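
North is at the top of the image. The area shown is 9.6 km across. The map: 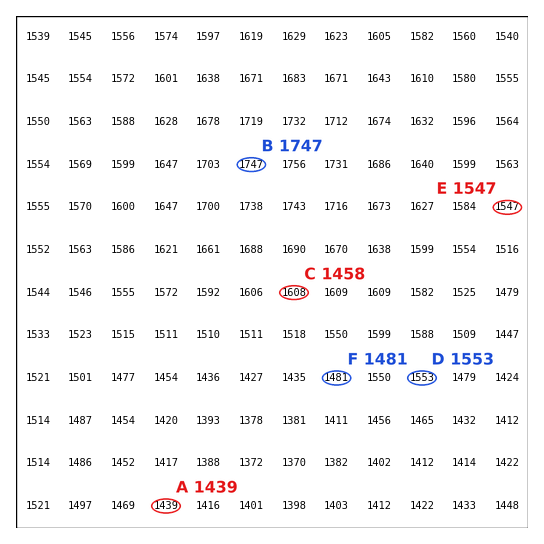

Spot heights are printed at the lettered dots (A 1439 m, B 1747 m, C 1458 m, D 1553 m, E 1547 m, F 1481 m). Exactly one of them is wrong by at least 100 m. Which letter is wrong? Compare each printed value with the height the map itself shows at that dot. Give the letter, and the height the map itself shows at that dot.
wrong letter C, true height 1608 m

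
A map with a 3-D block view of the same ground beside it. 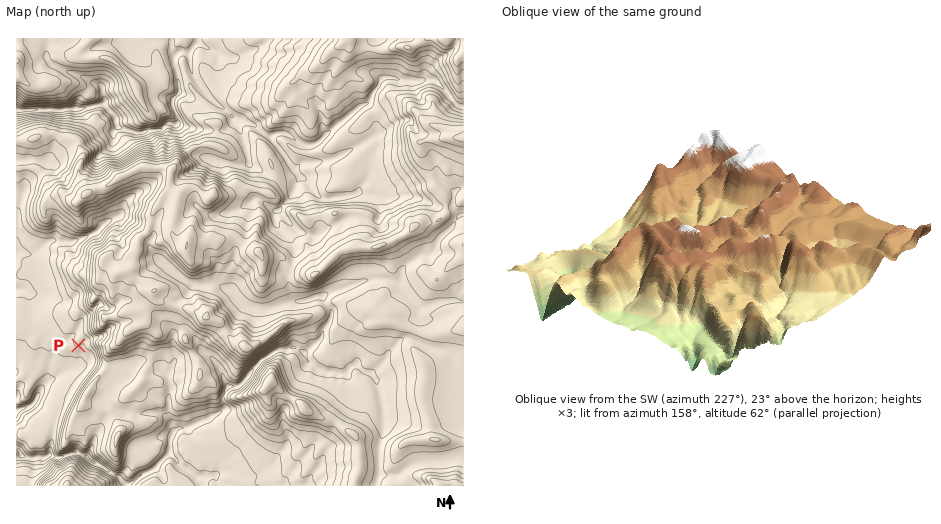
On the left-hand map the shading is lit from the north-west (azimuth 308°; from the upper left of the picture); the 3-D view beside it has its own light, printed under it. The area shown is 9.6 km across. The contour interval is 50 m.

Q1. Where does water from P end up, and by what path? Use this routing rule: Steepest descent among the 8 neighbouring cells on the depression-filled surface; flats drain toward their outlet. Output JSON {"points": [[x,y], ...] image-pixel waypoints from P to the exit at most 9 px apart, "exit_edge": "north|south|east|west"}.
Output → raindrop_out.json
{"points": [[78, 345], [81, 355], [76, 364], [67, 371], [57, 376], [48, 383], [39, 392], [34, 401], [26, 407], [17, 410]], "exit_edge": "west"}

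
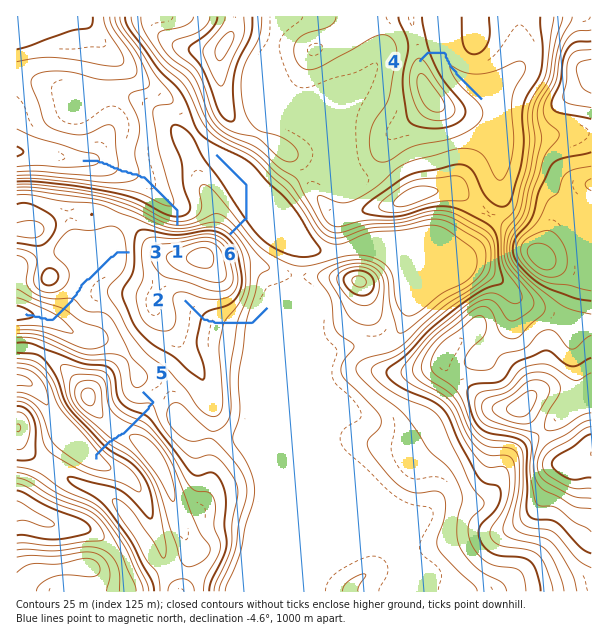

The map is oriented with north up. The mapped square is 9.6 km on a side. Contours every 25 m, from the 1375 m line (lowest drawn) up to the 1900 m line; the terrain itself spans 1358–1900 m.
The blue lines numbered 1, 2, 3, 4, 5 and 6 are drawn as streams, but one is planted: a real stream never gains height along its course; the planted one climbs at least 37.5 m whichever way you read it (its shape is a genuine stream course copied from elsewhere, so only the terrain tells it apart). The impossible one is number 5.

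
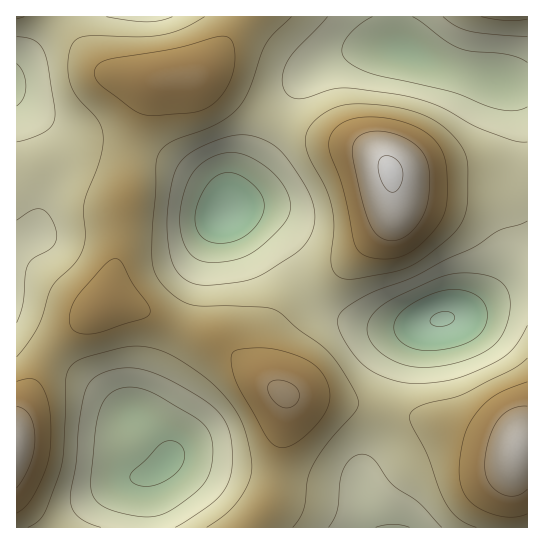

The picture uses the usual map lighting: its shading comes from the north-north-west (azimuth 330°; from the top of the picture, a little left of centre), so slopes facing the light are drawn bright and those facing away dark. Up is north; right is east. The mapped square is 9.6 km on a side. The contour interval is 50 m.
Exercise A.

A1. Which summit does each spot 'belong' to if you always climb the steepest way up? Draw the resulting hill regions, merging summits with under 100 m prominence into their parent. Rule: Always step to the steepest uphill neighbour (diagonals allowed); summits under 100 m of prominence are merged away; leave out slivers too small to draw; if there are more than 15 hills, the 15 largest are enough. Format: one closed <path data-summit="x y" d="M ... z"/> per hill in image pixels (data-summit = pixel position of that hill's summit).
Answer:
<path data-summit="17 443" d="M394 16l-332 0-43 47-3 4 1 461 359-1-13-38 0-19 17-41 8-39 9-28 12-23 16-14-26 3-25-1-19-4-24-10-20-18-28-46-20-21-18-12-17-3 11-26 20-30 20-43 21-32 22-18 23-11 17-4 40 2-6-13z"/><path data-summit="390 171" d="M398 49l-36 0-17 4-23 11-13 9-14 16-11 16-25 52-20 30-11 26 17 3 20 13 14 14 32 52 14 14 30 14 32 5 26-1 28-8 13-2 55-21 19-2 0-208-18-2-20-7-40-8-37-16z"/><path data-summit="518 446" d="M527 295l-18 1-46 19-34 8-14 9-8 11-12 26-15 60-17 41 0 19 14 39 151-1z"/><path data-summit="511 17" d="M527 16l-132 0 1 22 3 8 4 5 35 14 72 19 17 1z"/>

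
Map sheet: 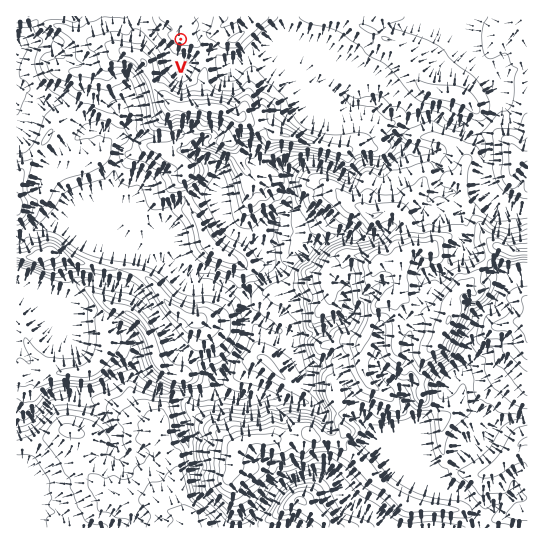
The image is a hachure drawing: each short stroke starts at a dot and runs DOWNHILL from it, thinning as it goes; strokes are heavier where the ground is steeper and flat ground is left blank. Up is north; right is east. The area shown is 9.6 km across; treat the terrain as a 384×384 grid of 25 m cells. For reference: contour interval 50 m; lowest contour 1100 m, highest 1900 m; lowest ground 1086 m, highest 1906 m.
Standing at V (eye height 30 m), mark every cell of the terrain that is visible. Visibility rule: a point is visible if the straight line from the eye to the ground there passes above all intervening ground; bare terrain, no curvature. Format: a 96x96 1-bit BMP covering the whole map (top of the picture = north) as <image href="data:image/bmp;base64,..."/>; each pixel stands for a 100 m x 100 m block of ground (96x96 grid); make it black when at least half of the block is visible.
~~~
<image width="96" height="96" href="data:image/bmp;base64,Qk2+BAAAAAAAAD4AAAAoAAAAYAAAAGAAAAABAAEAAAAAAIAEAAATCwAAEwsAAAIAAAAAAAAA////AAAAAAAAAAAAAAAAAAAAAAAAAAAAAAAAAAAAAAAAAAAAAAAAAAAAAAAAAAAAAAAAAAAAAAAAAAAAAAAAAAAAAAAAAAAAAAAAAAAAAAAAAAAAAAAAAAAAAAAAAAAAAAAAAAAAAAAAAAAAAAAAAAAAAAAAAAAAAAAAAAAAAAAAAAAAAAAAAAAAAAAAAAAAAAAAAAAAAAAAAAAAAAAAAAAAAAAAAAAAAAAAAAAAAAAAAAAAAAAAAAAAAAAAAAAAAAAAAAAAAAAAAAAAAAAAAAAAAAAAAAAAAAAAAAAAAAAAAAAAAAAAAAAAAAAAAAAAAAAAAAAAAAAAAAAAAAAAAAAAAAAAAAAAAAAAAAAAAAAAAAAAAAAAAAAAAAAAAAAAAAAAAAAAAAAAAAAAAAAAAAAAAAAAAAAAAAAAAAAAAAAAAAAAAAAAAAAAAAAAAAAAAAAAAAAAAAAAAAAAAAAAAAAAAAAAAAAAAAAAAAAAAAAAAAAAAAAAAAAAAAAAAAAAAAAAAAAAAAAAAAAAAAAAAAAAAAAAAAAAAAAAAAAAAAAAAAAAAAAAAAAAAAAAAAAAAAAAAAAAAAAAAAAAAAAAAAAAAAAAAAAAAAAAAAAAAAAAAAAAAAAAAAAAAAAAAAAAAAAAAAAAAAAAAAAAAAAAAAAAAAAAAAAAAAAAAAAAAAAAAAAAAAAAAAAAAAAAAAAAAAAAAAAAAAAAAAAAAAAAAAAAAAAAAAAAAAAAAAAAAAAAAAAAAAAAAAAAAAAAAAAAAAAAAAAAAAAAAAAAAAAAAAAAAgAAAAAAAAAAAAAAAQAAAAAAAAAAAAAAAYAAAAAAAAAAAAAAAYAAAAAAAAAAAAAAA/8AAAAAAAAAAAACB/8AAAAAAAAAAAADB/8AAAAAAAAAAAAA5x8AAAAAAAAAAAAA/x8AAAAAAAAAAAAAfw8AAAAAAAAAAAAADgAAAAAAAAAAAAAAHAAAAAAAAAAAAAAAGAAAAAAAAAAAAAAAWAAAAAAAAAAAAABgMAAAAAAAAAAAAABwAAgAAAAAAAAAAAB54BgAAAAAAAAAAAB54DgAAAAAAAAAAAB58DgAAAAAAAAAAAB98HgAAAAAAAAAAAA98HwAAAAAAAAAAAAP+HwAAAAAAAAAAAAB/PwAAAAAAAAABgAA/PgAAAAAAAAAB4A/8/gAAAAAAAAAD+B/9/kAAAAAAAAAD/B+H/8AAAAAAAAAH/geRP8AAAAAAAAAP/gEYAEAAAAAAGAAf+DA/AAAAAAAAeAB/+DA/AAAAAAH/+CD+GP8eAAAAAAf//AH8Qf+AAAAAAAf//AP8wf/wAAAAAA///Af////4AAAAAB/8fC////wAAAAAAB/4fj////gAAIAAAB/8fj////AAAIAAAD/8fn////AAAAAAAD/8/3gAACAAAAAAAH//8AAAAAAAAAAAAf/5gAAAAAAAAAAAB/35gAAAAAAAAAAAD/n34AAAAAAAAAAED/P38AAAAAAAAAAefOP/mAAAAAAAAAAwf///wgAAAAAAAAAAP+fv4AAAAAAAAA="/>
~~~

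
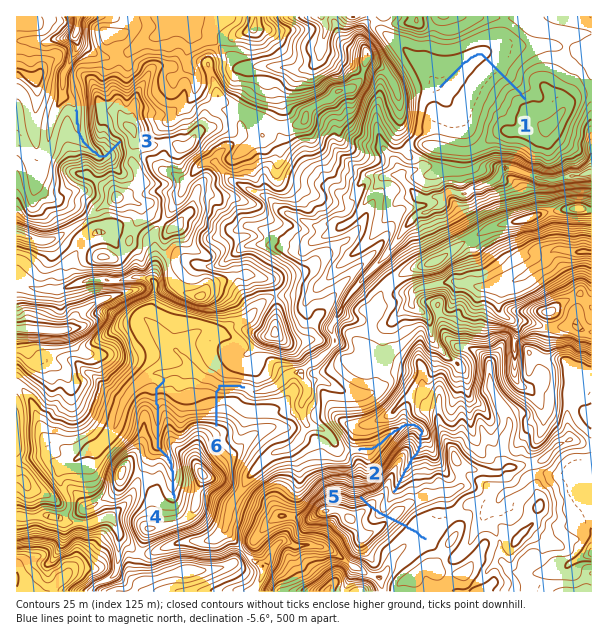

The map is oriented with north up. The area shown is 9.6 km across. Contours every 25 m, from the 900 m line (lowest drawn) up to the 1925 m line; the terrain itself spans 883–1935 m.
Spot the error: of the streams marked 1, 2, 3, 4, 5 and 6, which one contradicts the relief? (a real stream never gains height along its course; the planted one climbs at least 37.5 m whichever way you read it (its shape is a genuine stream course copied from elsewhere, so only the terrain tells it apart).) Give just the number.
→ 5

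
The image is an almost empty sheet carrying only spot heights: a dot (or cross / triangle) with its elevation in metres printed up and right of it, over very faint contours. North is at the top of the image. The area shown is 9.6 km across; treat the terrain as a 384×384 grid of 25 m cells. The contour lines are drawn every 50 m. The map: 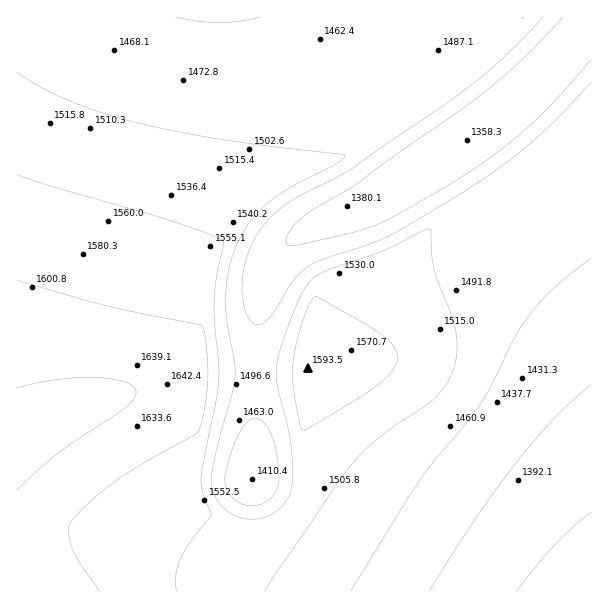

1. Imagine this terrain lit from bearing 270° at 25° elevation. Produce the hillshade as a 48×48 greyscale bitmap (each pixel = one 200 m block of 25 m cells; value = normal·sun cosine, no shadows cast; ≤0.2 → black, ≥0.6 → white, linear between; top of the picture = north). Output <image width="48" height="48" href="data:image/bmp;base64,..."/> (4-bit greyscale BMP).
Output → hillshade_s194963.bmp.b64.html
<image width="48" height="48" href="data:image/bmp;base64,Qk32BAAAAAAAAHYAAAAoAAAAMAAAADAAAAABAAQAAAAAAIAEAAATCwAAEwsAABAAAAAAAAAAAAAAABEREQAiIiIAMzMzAERERABVVVUAZmZmAHd3dwCIiIgAmZmZAKqqqgC7u7sAzMzMAN3d3QDu7u4A////AHd3d3d3d3d3d3d3d3d3d3d3d3d3d3eIiHd3d3d3d3d3d3d3d3d3d3d3d3d3d3eIiHd3d3d3d3d3d3d3d3d3d3d3d3d3d3eIiHd3d3d3d3d3d3d3d3d3d3d3d3d3d3eIiHd3iIiIiIiHd3d3d3d3d3d3d3d3d3d4iHd3iIiIiIiId3eId3d3d3d3d3d3d3d4iHd3eIiIiIiHVFirl3d3d3d3d3d3d3d4iHd3d4iIiIh0ElityXd3d3d3d3d3d3d4iHd3d3iIiIhiAlit64d3d3d3d3d3d3d4iHd3d3d4iIhRAli9/Id3d3d3d3d3d3d4iHd3d3d3eIdhAlit/Id3d3d3d3d3d3d4iHd3d3d3d3dhAlit/Yd3d3d3d3d3d3d4iIh3d3d3d3diAles/Zd3d3d3d3d3d3d4iIiIh3d3d3diAkes7Zd3d3d3d3d3d3d4iIiIiIiIh3diAkes7Zd3d3d3d3d3d3d4iJiIiIiIiIhiAkes7Zd3d3d3dmZ3d3d4iJmYiIiIiIhyAkes7Zd3d3d3dmZnd3d4iJmZiIiIiIhzAkes7Zd3d3d3ZmZmd3d4iJmZiIiIiIhzAkes7qd3d3d3ZmZmd3d4iIiIiIiIiIhzAkes7qd3d3d3ZmZmd3d4iIiIiIiIiIiEAkes7qh3d3d3dmZnd3d4iIiIiIiIiIiEAUec7riId3d3dmZnd3eIiIiIiIiIiIiEAUec7riIiIh3d2d3d3eIiIiIiIiIiIiFETab78iIiIiHd3d3d3iIiIiIiIiIiIiGEDaL39mIiIiHd3d3d4iIiIiIiIiIiIiGIDWKzuqIiIiId3d3eIiIiIiIiIiIiIiHMCR5vNyoiIiIh3eIiIiIiIiIiIiIiIiIURRoq7u7qYiIiIiIiIiIiIiIiIiIiIiIYhNXiaqqq7mIiIiIiIiIiIiIiIiIiIiIhRJGeJmZqry5iIiIiIiIiIiIiIiIiIiIh0I0Z3iJmqvMqIiIiIiIiIiIiIiIiIiIiHQjVnd4iaq8y5iIiIiIiIiIiIiIiIiIiIdTRWZ3eJmrvMqYiIiIiIiIiIiIiIiIiIiGVFVWZ3iaq8y5iIiIiIiIiIiIiIiIiIiIh1VFVWeJmrzMqYiIiIiIiIiIiIiIiIiIiIdkNFZ4iau825iIiIiIiIiIiIiIiIiIiIiHU0VmeJqrzcqIiIiIiIiIiIiIiIiIiIiIhkRFZ4mavN2oiIiIiIiIiIiIiIiIiIiIiHVEVmeJq83bmIiIiIiIiIiIiIiIiIiIiIhkNFZ4mrzduYiIiIiIiIiIiIiIiIiImZmHU0VniavN3YiIiIiIiIiIiIiIiImZmZmZhkNFZ5q83oiIiIiIiIiIiIiIiJmZmZmZmHQ0VnmrzYiIiIiIiIiIiIiIiZmZmZmZmZdDNWeavIiIiIiIiIiIiIiImZmZmZmZmZmFM1Z5q4iIiIiIiIiIiIiImZmZmZmZmZmYUjVnmoiIiIiIiIiIiIiJmZmZmZmZmZmZhSNWiIiIiIiIiIiIiIiJmZmZmZmZmZmZmEI1Zw=="/>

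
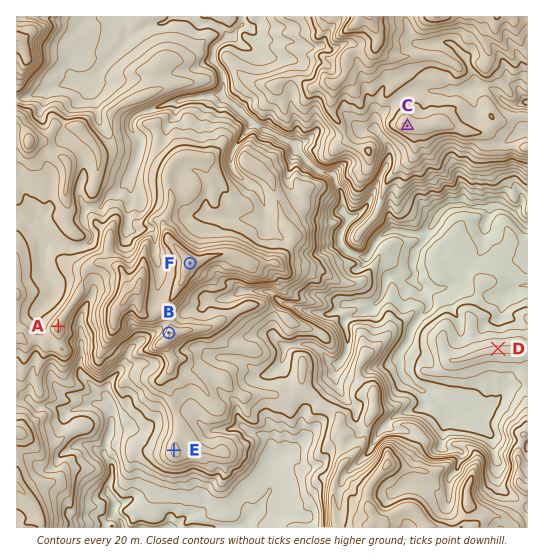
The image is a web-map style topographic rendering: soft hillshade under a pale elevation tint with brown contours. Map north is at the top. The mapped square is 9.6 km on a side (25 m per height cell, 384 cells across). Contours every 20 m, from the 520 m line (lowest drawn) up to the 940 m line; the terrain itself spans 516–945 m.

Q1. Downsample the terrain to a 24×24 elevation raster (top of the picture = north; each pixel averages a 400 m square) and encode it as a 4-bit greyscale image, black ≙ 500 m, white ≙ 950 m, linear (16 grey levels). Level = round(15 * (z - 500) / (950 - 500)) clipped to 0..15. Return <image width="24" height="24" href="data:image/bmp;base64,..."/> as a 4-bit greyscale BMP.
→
<image width="24" height="24" href="data:image/bmp;base64,Qk2WAQAAAAAAAHYAAAAoAAAAGAAAABgAAAABAAQAAAAAACABAAATCwAAEwsAABAAAAAAAAAAAAAAABEREQAiIiIAMzMzAERERABVVVUAZmZmAHd3dwCIiIgAmZmZAKqqqgC7u7sAzMzMAN3d3QDu7u4A////AKlkM0NEREV6u7qamKl0NERFREWKuqmZeKh2RWZnZEV5qpmJaJh1RnmZdUV4eoZnV6h2VnmIdlV4dmVERphmVnmJd3d3dkMzNZh2aJmZh3dmdTMzNKmIiJqZh2dVYzRVRLupubuZiGZkZDRVVbu63My7mIdTRDRERKq73tyqqXZDIyIzM6qrzt3LqpdkQhIjMqqrzM7t3LhjMhIiIqmqus27uqlTQhIiIqqpqbuqmZhTUzEhEaq6mKu6qZhkVUMSEqq6mKu6mYdWh3ZERMu7qJu6mXWIl5h4iMu6mJmZdmaJibqqmaqZmIeHZ4iamqqqmJiHiZh2eZq7qqmZmMh3eJmHiIm8y6qqqtmHd4iGd4ms3Luru9qHd3d3Z4m97bzM3A=="/>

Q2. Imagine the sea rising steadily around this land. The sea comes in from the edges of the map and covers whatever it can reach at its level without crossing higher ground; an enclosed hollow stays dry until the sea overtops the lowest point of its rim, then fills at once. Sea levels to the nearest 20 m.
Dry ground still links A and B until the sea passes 840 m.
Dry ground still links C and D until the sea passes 620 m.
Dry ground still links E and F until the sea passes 760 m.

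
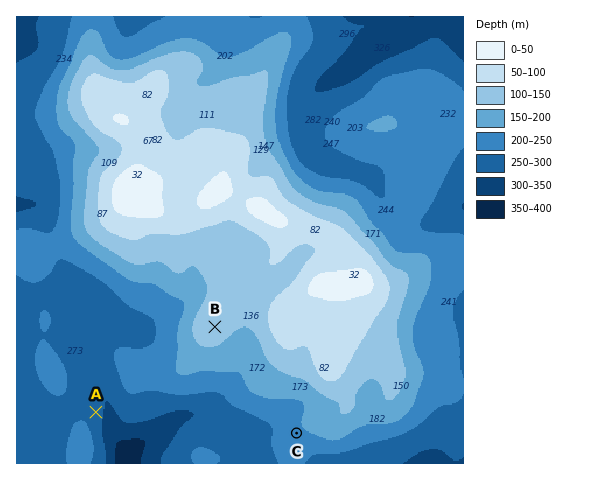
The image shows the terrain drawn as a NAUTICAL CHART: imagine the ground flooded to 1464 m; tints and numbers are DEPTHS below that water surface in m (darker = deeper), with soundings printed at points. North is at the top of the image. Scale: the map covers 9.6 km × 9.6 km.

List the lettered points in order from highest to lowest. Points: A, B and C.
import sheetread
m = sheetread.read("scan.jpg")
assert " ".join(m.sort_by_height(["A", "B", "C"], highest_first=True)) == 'B C A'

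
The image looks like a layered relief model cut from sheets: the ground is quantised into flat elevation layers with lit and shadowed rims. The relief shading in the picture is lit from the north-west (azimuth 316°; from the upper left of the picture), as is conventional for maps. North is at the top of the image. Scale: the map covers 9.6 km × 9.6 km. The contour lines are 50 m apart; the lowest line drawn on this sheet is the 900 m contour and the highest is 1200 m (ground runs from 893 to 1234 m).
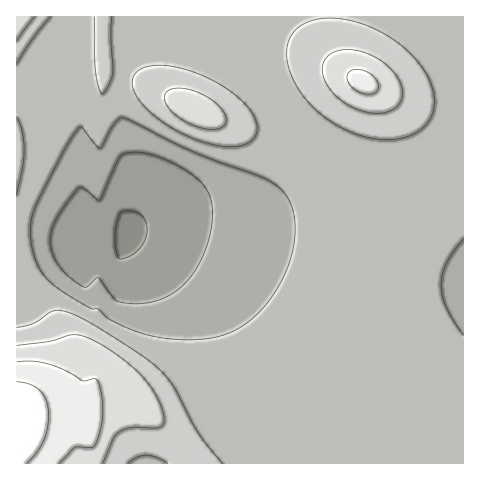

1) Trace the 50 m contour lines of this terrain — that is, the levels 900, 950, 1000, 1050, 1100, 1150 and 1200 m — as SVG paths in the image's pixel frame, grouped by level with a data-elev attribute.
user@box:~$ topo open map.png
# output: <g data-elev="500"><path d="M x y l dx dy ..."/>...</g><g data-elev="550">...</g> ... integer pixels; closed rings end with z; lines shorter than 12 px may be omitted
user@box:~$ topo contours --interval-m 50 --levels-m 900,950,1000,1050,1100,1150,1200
<g data-elev="900"><path d="M119 259l-3-7-1-11 3-24 5-6 13 1 5 3 5 7 1 8-1 8-5 8-7 7-9 5z"/></g><g data-elev="950"><path d="M131 304l-15-4-18-22-13 9-13-8-10-9-7-10-4-10-1-11 2-9 4-11 21-30 5-2 17 13 21-44 6-3 11-1 13 2 16 6 17 8 13 10 8 8 5 8 3 10 1 12-3 18-5 18-9 17-10 14-12 10-13 6-15 4z"/></g><g data-elev="1000"><path d="M185 340l-35-5-17-5-16-7-10-5-9-9-8-1-32-20-12-10-8-12-5-13-2-15-1-13 3-11 6-15 23-45 18-27 2 0 15 19 4 2 14-25 5-5 4 0 69 33 75 29 13 9 8 12 4 9 2 12-2 27-9 27-14 24-18 19-20 13-21 6z"/><path d="M463 335l-16-27-4-11-2-12 2-12 4-10 16-24"/></g><g data-elev="1050"><path d="M128 463l9-6 9-2 11 2 11 6"/><path d="M223 463l-25-31-21-40-8-13-14-14-21-15-46-29-25-10-10 0-19 12-17 4"/><path d="M17 194l6-27 1-17-2-18-5-16"/><path d="M221 146l14 1 10-3 7-4 4-7 1-8-3-9-7-10-9-9-28-18-31-11-14-2-13 0-9 2-7 5-4 8 2 10 7 12 12 12 15 11 18 9 18 7z"/><path d="M377 139l16 0 16-3 12-6 8-10 5-11 0-13-4-14-8-14-11-14-14-12-16-10-18-8-17-4-18-2-15 2-12 6-11 12-3 15 3 18 10 20 15 18 19 14 21 11z"/><path d="M17 64l15-24 18-23"/><path d="M94 17l1 52 3 16 4 9 2-2 4-7 5-11-2-36 1-21"/></g><g data-elev="1100"><path d="M103 463l10-25 7-7 12-4 25 1 6-3 1-6-2-10-5-12-7-12-13-14-17-14-21-14-16-7-12-1-22 6-32 5"/><path d="M204 129l13 0 5-2 3-3 1-5-1-4-8-11-14-9-15-6-14-1-8 4-2 5 1 5 8 10 15 11z"/><path d="M367 112l18 0 7-2 6-5 3-6 1-7-1-7-4-8-13-14-17-10-20-3-8 1-7 2-6 6-4 8 1 9 4 9 8 10 9 8 11 5z"/><path d="M17 41l17-24"/></g><g data-elev="1150"><path d="M59 463l16-16 17 0 4-3 5-16 2-15-1-15-3-15-4-4-13 2-18-11-18-7-14-2-15 1"/><path d="M363 94l7 0 6-2 2-4-1-7-5-6-7-4-7-2-7 1-4 5 1 7 6 7z"/></g><g data-elev="1200"><path d="M27 463l11-12 7-13 3-14 0-15-3-11-6-8-10-6-12-2"/></g>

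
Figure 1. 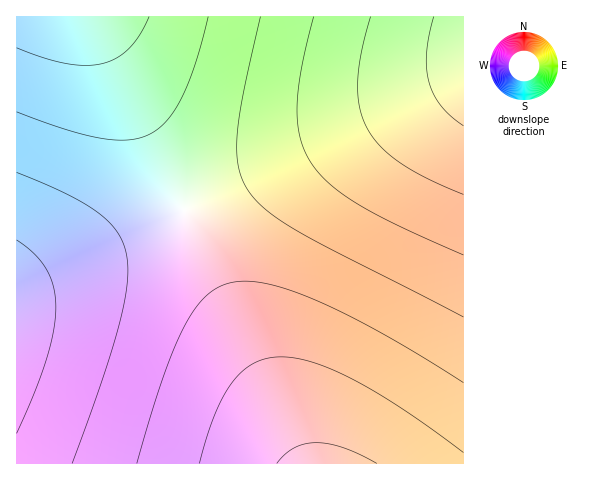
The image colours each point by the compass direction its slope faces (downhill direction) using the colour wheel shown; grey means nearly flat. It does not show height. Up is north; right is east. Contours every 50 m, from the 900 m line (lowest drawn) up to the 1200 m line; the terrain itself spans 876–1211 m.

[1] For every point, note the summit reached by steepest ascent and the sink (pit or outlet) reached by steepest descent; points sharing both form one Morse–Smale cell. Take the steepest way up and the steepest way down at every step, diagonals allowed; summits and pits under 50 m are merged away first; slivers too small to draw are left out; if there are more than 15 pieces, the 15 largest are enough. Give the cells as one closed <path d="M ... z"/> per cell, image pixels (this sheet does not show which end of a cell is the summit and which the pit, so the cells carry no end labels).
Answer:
<path d="M463 78l-279 132 121 254 159-1z"/><path d="M185 211l-169 80 1 173 287-1z"/><path d="M463 16l-371 1 84 177 7 14 4 2 274-130 3-3z"/><path d="M91 16l-75 1 1 273 167-80z"/>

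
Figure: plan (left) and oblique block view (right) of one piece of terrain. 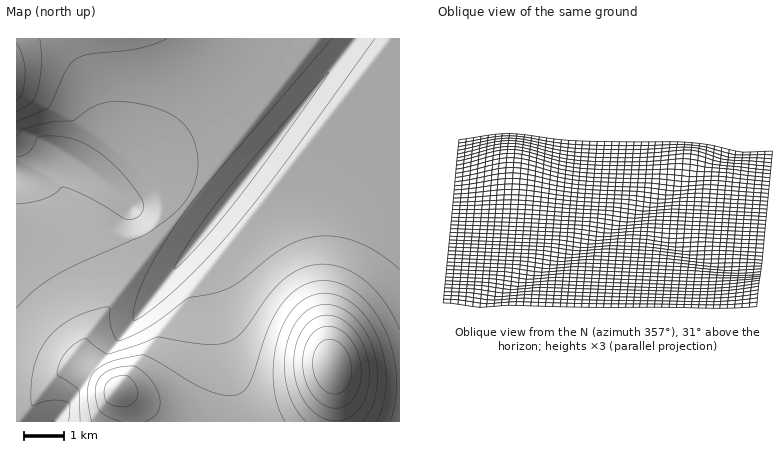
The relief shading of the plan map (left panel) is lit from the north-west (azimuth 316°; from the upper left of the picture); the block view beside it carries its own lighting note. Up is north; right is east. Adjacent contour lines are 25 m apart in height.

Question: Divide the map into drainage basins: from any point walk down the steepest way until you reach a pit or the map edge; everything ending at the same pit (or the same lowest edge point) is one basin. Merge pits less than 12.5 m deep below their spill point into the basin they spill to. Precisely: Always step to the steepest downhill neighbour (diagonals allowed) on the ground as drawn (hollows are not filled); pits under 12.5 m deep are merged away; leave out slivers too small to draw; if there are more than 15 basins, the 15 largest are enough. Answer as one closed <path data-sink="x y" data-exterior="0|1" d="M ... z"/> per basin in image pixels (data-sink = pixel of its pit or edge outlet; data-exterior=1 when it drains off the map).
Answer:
<path data-sink="226 202" data-exterior="0" d="M400 38l-84 0-101 130-121 160-12 20 0 12 12 13 29 21 6 10 3 18 204 0-2-53 4 5 18 7 24 3 20 0z"/><path data-sink="82 164" data-exterior="0" d="M316 38l-300 0 0 384 35-40 17-15 8-2 16 7-10-12-1-10 13-22z"/><path data-sink="54 422" data-exterior="1" d="M76 365l-6 1-6 4-46 52 114 0-1-12-8-16-35-24z"/>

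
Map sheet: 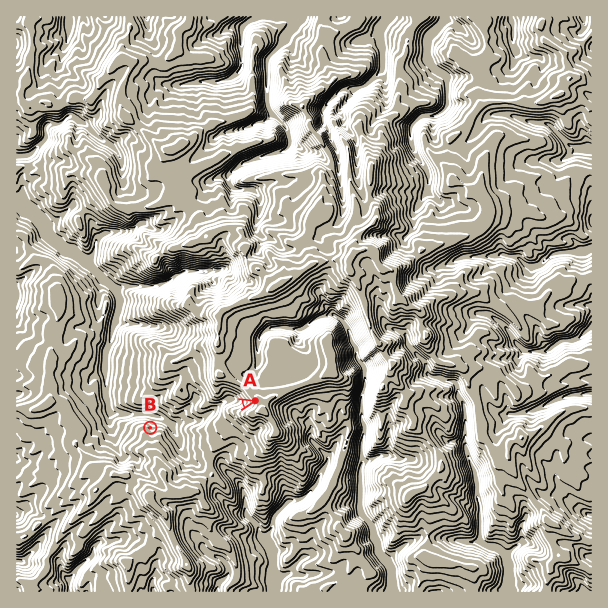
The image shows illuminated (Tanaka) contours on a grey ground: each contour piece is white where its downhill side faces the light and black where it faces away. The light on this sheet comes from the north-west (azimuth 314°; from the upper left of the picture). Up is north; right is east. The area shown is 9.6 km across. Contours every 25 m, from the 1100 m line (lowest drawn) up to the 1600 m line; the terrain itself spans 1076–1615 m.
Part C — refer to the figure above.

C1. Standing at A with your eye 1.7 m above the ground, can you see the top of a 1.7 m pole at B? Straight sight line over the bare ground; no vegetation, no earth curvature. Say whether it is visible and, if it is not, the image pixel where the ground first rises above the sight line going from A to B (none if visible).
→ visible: true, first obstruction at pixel None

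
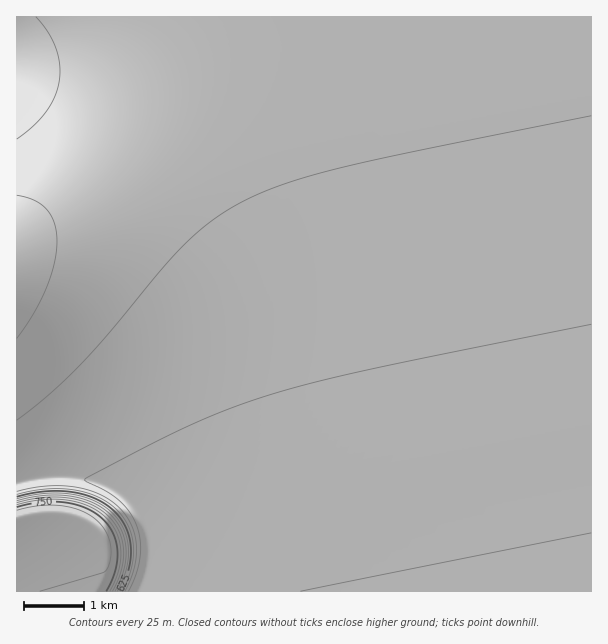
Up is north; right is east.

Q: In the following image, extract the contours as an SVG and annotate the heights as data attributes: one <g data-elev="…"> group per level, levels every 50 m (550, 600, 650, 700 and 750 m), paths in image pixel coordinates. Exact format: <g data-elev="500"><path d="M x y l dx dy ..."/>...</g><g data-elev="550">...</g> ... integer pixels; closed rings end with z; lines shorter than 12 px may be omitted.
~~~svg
<g data-elev="550"><path d="M128 591l8-16 4-18 0-15-3-15-6-12-9-12-15-12-21-9-1-2 2-3 107-53 39-17 40-13 44-12 54-13 220-45"/></g><g data-elev="600"><path d="M122 591l9-22 2-23-1-10-4-11-12-16-20-13-22-6-27-1-30 5"/><path d="M17 338l16-24 13-26 8-24 3-22-2-18-8-15-12-8-18-6"/></g><g data-elev="650"><path d="M117 591l9-22 2-21-5-20-12-16-18-12-22-6-26-1-28 6"/></g><g data-elev="700"><path d="M112 591l9-21 3-21-5-18-12-16-17-11-22-6-26 0-25 5"/></g><g data-elev="750"><path d="M106 591l9-19 3-20-5-18-10-15-16-10-21-6-24-1-25 5"/></g>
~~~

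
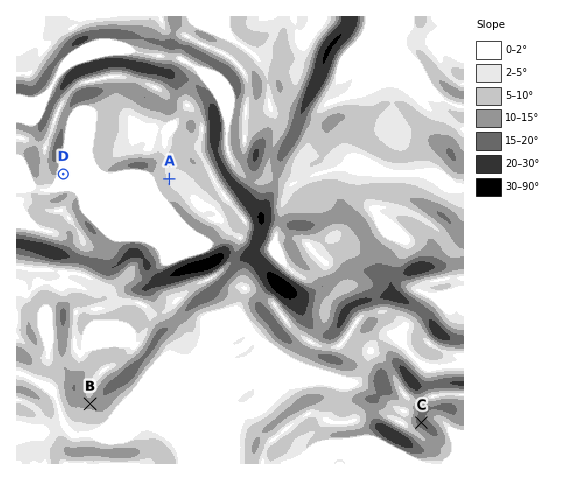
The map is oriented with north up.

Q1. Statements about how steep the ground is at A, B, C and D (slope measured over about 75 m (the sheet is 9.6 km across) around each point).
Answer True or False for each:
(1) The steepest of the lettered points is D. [False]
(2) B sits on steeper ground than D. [True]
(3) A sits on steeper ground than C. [False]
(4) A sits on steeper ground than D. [True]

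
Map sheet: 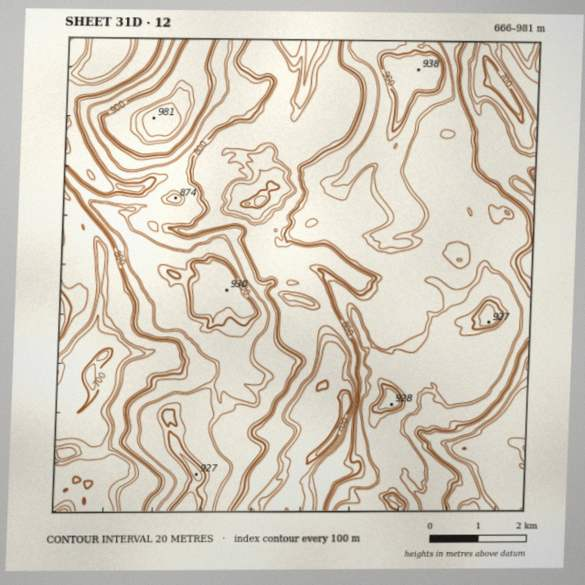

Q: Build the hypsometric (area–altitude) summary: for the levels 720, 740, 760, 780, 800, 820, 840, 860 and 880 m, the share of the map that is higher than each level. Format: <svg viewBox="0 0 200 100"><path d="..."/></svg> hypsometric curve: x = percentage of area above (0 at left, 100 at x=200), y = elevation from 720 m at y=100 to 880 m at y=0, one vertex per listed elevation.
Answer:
<svg viewBox="0 0 200 100"><path d="M176 100l-8-12-6-13-40-13-6-12-8-12-46-13-8-13-35-12"/></svg>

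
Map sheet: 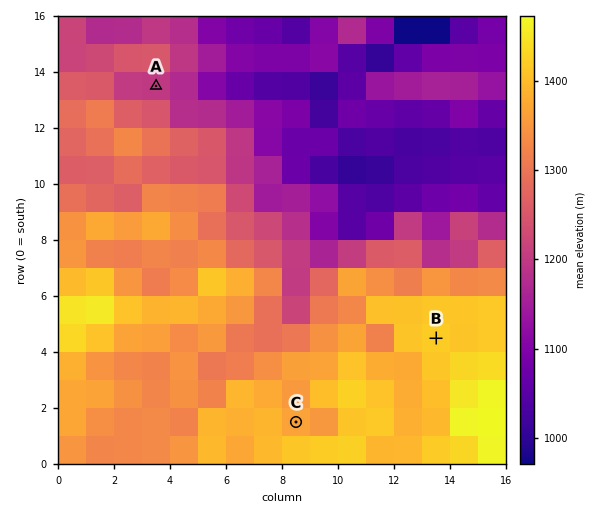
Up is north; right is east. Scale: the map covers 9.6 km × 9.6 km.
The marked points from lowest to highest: A C B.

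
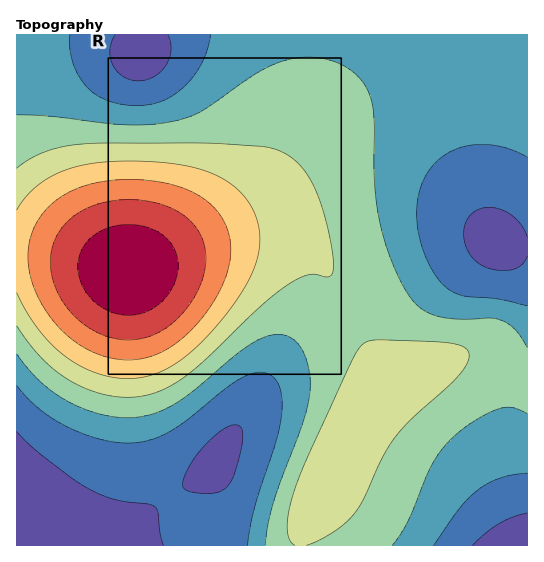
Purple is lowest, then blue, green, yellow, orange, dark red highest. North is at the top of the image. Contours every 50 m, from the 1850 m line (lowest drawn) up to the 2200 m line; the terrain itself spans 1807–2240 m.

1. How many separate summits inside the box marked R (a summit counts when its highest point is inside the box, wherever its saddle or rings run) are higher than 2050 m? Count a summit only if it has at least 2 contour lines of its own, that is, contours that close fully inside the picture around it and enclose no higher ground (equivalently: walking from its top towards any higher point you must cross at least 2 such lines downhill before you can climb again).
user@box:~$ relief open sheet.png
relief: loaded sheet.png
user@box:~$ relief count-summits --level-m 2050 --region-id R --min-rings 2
1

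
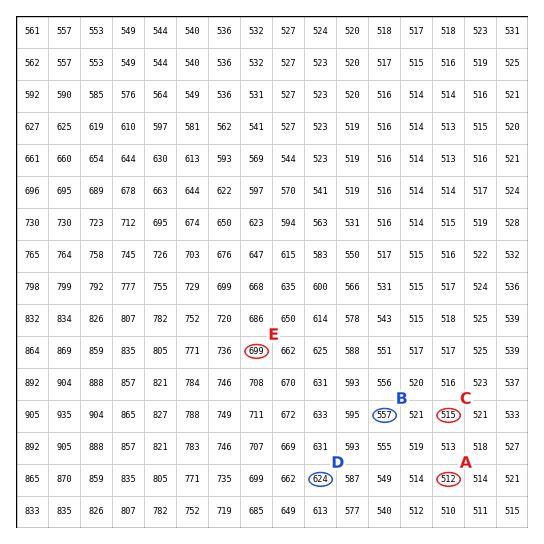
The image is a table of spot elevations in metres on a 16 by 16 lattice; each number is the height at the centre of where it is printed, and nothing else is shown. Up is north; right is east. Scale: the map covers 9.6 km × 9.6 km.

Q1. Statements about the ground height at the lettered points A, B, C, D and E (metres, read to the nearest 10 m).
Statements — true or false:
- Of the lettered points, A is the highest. false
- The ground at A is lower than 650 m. true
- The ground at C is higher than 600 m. false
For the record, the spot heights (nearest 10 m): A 510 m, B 560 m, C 520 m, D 620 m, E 700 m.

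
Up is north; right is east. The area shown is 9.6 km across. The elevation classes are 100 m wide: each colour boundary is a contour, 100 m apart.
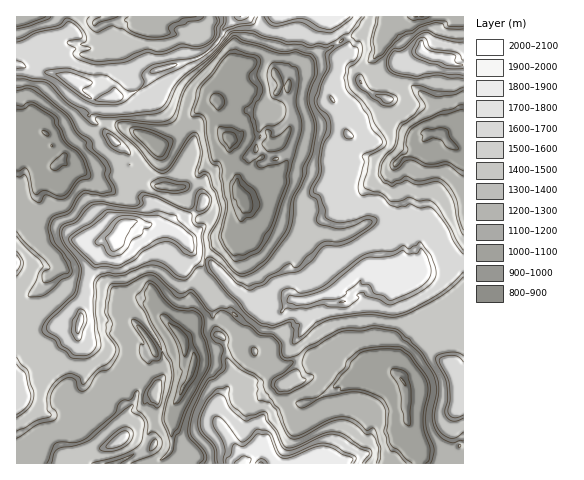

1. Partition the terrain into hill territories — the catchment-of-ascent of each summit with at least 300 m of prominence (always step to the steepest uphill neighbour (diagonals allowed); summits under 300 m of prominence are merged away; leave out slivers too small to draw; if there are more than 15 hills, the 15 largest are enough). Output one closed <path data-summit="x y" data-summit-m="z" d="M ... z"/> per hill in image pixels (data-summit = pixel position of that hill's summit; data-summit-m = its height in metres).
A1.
<path data-summit="241 17" data-summit-m="2000" d="M386 16l-190 0 1 8 3 3 2 6-2 6-38-8-7-3-4-6 2-6-136 0-1 102 9 0 9 5 5 0 1 7 8 4 5 17 8 10 3-5 10-2 5-8 8-4 18-20 21 5 34 19 15-9 24-28 19-10 7-10 7-21 18-5 12 7 11 2 7 13 8 2 0 7 4 11-1 20-7 12-7 6 10 9 1 8-12 17-17 14-13 8 0 9-11 17-1 10-5 5-12 5-10 10-3 12-7 10-6 16 0 15 2 0 2-7 11-9 5-2 6 1 6 4 4 10 1 8-3 6 5 7 9 7 28 10 3 3 4 16 6 4 13-5 16 0 13-5 19 3 20 12 35 3 4-21 7-11 9-9 21-10 12-13 15-6 0-153-11-4-12-14-24 2-7-3-19-16-12-4-25-24-2-5 1-10 18-13 10-11 4-8-3-8z"/><path data-summit="118 234" data-summit-m="2005" d="M250 63l-18 5-7 21-7 10-19 10-24 28-15 9-34-19-21-5-18 20-8 4-5 8-10 2-4 6 0-3-7-8-5-17-8-4-1-7-5 0-9-5-9 1 1 345 7 0 7-5 7-10 1-5 4-3 20-9 10-1 14-15 19-9 23-24 0-7 4-7 13-12 8-5 29-9 0-6 7-5 4-9 20 0 10-4 4-6-3-14-10-9-7 1-11 7-4 6 0 4-2 0 0-15 5-14 8-12 3-12 10-10 12-5 5-5 1-10 11-17 0-9 13-8 24-23 5-8 0-6-11-11 11-11 4-10 0-17-4-11 0-7-8-2-7-13-11-2z"/><path data-summit="242 463" data-summit-m="1999" d="M225 319l-11 4-20 0-4 9-7 5 2 13 8 4 2 7-4 13-16 29-5 13 2 30-3 7 6 6-1 5 214-1 2-11 9-12-3-10 11-9-1-33-7 5-14 2-17 21-10-7-13-3-2-16 7-7 1-7-36 24-13 3-18-1-7-3-9-10-1-14-20-12-6-12-1-17-6-4z"/><path data-summit="119 440" data-summit-m="1628" d="M183 343l-29 9-8 5-13 12-4 7 0 7-23 24-19 9-14 15-10 1-23 11-6 13-10 7 133 1 14-15-1-33 13-30 8-12 4-13-2-7-8-4z"/><path data-summit="439 57" data-summit-m="1821" d="M463 16l-75 0-6 17 3 8-5 11-6 5 9 21 33 10 21 21 5 14 0 10 11 14 7 3 4 0z"/>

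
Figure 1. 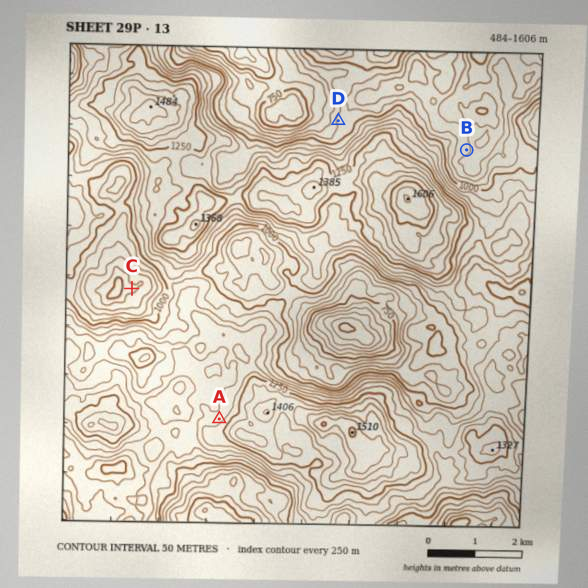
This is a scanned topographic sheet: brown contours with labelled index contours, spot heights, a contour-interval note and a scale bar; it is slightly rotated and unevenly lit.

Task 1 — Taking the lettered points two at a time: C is lower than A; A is higher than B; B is lower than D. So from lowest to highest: C B D A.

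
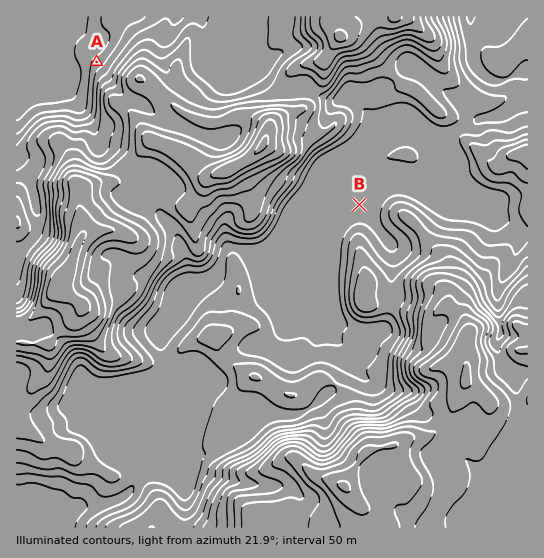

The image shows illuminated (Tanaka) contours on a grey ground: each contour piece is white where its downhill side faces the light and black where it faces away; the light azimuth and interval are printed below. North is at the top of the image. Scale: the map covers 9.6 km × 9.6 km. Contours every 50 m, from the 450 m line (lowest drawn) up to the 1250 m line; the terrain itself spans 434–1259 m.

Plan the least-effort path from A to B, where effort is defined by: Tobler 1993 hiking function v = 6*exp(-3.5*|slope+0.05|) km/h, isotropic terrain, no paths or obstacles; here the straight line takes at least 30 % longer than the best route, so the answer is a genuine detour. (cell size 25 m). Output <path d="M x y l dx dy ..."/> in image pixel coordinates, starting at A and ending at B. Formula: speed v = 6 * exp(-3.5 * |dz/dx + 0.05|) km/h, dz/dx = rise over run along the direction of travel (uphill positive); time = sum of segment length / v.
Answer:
<path d="M97 62l10 0 27-13 7 0 5 2 17 18 40 20 6 5 8 4 56 0 8-4 34 0 3 1 3 3 5 11 1 1 3 1 4 0 3-1 9 0 3 1 2 3 3 5 0 22 1 2 0 27 3 5 0 27 1 3"/>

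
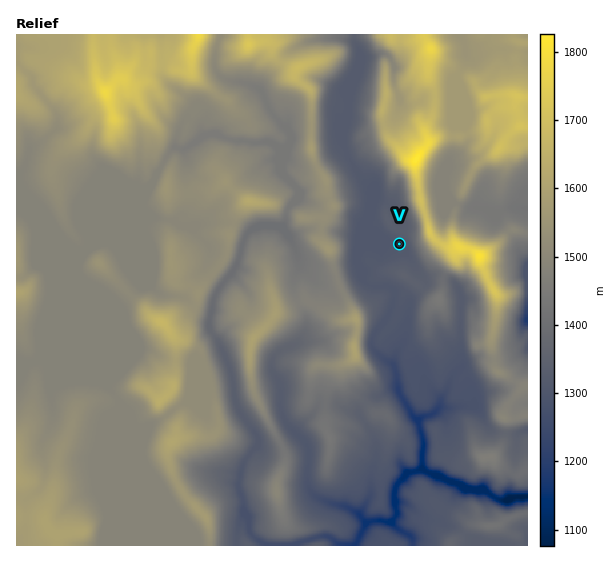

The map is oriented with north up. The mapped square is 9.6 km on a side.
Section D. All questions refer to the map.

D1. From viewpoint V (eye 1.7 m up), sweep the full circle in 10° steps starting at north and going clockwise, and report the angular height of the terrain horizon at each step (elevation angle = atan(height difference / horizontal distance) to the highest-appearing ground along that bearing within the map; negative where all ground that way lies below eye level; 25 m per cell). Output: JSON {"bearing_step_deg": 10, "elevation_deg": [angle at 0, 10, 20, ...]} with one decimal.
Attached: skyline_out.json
{"bearing_step_deg": 10, "elevation_deg": [13.6, 18.1, 20.6, 24.6, 26.6, 29.8, 33.1, 34.6, 32.9, 29.1, 23.5, 18.1, 10.1, 6.4, 5.7, 5.4, 3.6, 3.7, 3.5, 2.9, 6.9, 9.7, 7.6, 6.9, 7.1, 7.5, 9.6, 9.9, 7.8, 8.4, 9.2, 7.4, 5.6, 5.7, 4.6, 7.2]}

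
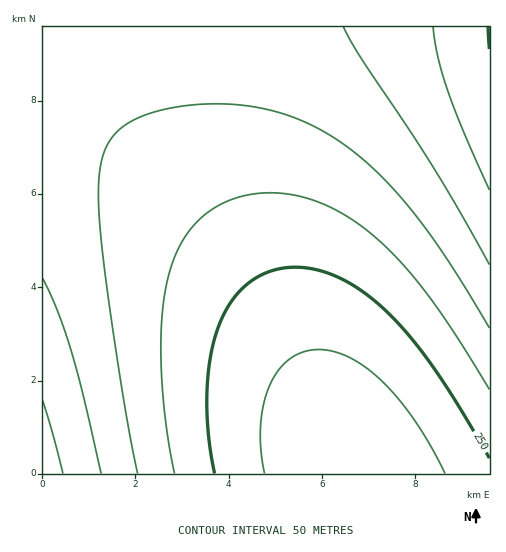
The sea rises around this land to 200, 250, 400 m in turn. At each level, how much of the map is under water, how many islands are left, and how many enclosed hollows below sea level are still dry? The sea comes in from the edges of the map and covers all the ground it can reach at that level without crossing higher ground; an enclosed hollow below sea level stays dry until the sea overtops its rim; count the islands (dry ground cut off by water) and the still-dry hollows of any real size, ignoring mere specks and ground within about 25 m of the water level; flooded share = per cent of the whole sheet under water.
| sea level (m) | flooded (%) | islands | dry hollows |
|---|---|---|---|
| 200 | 8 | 0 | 0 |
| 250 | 22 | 0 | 0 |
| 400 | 88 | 0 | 0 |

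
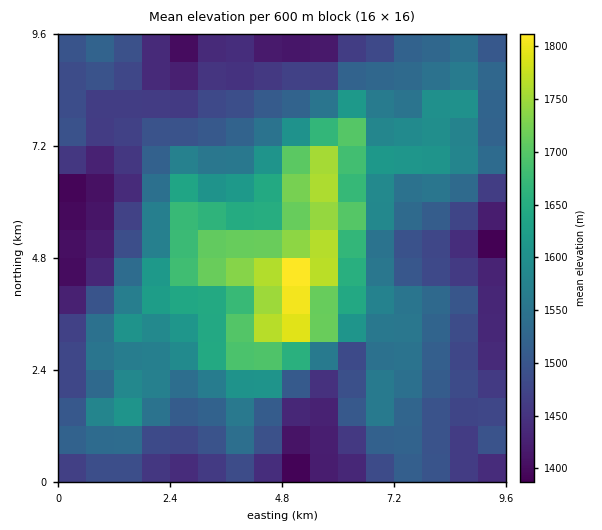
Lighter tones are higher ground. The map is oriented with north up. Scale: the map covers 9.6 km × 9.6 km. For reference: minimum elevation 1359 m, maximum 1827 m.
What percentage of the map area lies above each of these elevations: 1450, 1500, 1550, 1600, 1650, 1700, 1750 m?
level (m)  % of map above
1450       84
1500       62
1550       40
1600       25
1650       15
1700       10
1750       4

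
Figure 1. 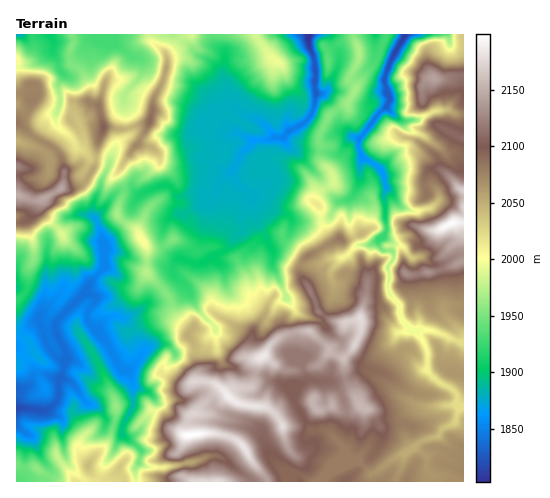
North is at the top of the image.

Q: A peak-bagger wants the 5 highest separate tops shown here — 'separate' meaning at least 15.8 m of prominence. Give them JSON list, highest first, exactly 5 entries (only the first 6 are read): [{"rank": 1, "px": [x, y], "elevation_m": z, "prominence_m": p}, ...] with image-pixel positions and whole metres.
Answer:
[{"rank": 1, "px": [190, 435], "elevation_m": 2200, "prominence_m": 397}, {"rank": 2, "px": [451, 224], "elevation_m": 2197, "prominence_m": 175}, {"rank": 3, "px": [228, 396], "elevation_m": 2189, "prominence_m": 30}, {"rank": 4, "px": [263, 357], "elevation_m": 2186, "prominence_m": 40}, {"rank": 5, "px": [361, 318], "elevation_m": 2178, "prominence_m": 31}]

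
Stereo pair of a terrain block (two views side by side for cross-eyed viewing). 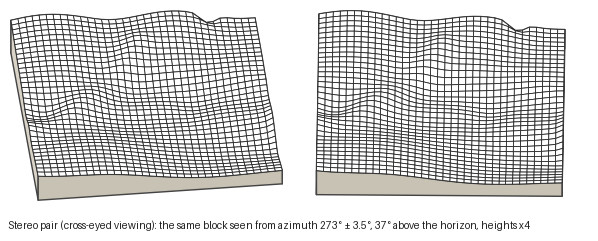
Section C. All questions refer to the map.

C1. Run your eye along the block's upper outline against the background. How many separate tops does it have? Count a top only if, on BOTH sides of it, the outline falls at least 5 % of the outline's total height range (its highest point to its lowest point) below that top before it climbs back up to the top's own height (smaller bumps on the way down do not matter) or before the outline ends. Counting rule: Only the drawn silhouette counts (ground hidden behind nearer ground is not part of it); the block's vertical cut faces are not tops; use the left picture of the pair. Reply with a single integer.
2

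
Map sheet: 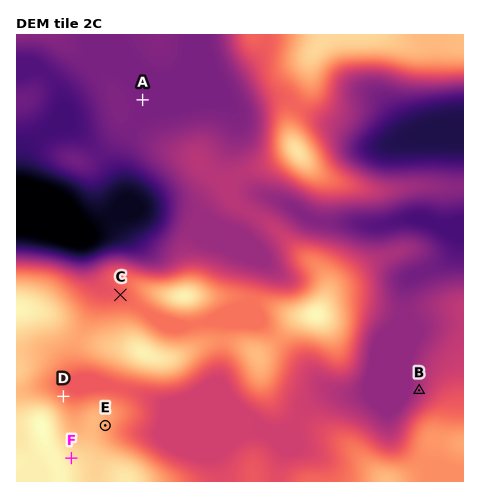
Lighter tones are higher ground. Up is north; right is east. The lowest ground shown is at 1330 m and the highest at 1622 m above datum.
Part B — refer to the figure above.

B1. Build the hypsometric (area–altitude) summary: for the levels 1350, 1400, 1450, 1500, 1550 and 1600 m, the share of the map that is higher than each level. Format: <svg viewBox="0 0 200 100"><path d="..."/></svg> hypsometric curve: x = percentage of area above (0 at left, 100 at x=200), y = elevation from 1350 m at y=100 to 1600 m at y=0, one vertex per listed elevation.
<svg viewBox="0 0 200 100"><path d="M194 100l-15-20-41-20-54-20-42-20-35-20"/></svg>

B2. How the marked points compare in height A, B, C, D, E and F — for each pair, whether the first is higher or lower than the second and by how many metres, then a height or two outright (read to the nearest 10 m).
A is lower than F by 180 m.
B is lower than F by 140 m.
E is higher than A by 140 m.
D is higher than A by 110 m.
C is lower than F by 90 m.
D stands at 1540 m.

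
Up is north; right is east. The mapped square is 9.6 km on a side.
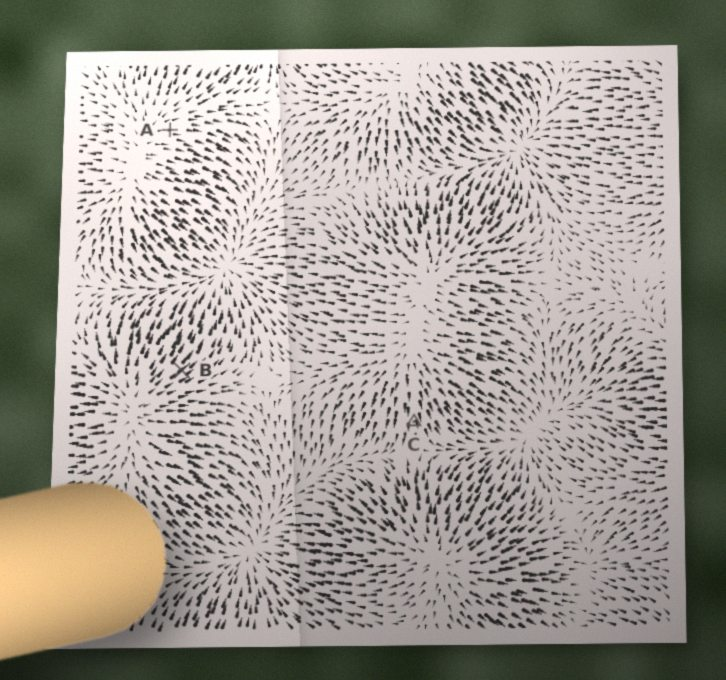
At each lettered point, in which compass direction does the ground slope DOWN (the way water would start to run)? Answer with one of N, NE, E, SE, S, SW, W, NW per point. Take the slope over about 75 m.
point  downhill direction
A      E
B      NE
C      S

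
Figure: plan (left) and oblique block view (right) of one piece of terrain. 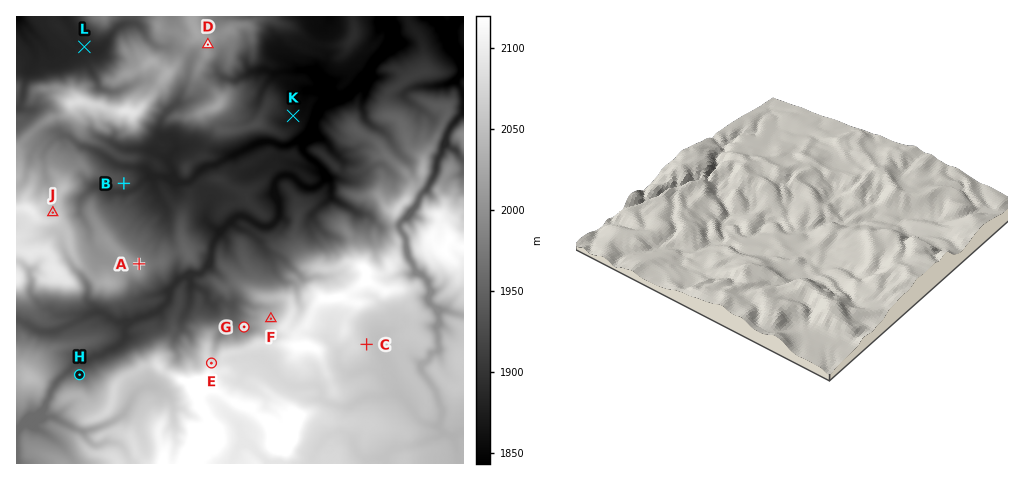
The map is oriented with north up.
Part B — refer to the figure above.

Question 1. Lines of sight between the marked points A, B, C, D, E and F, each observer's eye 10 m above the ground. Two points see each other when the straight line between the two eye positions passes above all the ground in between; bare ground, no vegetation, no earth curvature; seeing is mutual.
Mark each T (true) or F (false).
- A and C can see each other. F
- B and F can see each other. T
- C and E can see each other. F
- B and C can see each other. F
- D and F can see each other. T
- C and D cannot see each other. T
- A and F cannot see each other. F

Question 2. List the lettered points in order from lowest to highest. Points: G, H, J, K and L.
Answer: K L H G J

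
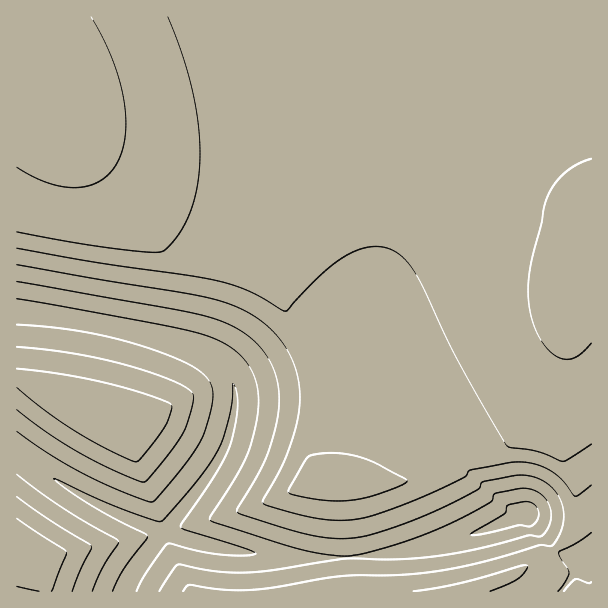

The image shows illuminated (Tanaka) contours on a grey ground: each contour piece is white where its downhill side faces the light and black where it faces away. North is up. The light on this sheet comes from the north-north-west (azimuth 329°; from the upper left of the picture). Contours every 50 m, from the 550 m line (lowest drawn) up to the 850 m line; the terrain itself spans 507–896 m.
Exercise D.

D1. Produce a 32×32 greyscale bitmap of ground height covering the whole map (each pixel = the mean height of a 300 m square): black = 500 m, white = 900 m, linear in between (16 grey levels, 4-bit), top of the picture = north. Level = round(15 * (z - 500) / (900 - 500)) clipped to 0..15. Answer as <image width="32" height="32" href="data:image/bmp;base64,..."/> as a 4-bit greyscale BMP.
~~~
<image width="32" height="32" href="data:image/bmp;base64,Qk12AgAAAAAAAHYAAAAoAAAAIAAAACAAAAABAAQAAAAAAAACAAATCwAAEwsAABAAAAAAAAAAAAAAABEREQAiIiIAMzMzAERERABVVVUAZmZmAHd3dwCIiIgAmZmZAKqqqgC7u7sAzMzMAN3d3QDu7u4A////AIh1QhNFVVVWZmZnd3iHdmaZhkMSNDMzNERERFVWZ3dlmHZUISIiIzRFVEMzM0VWZYdlQyESM0VWZ3ZlRDIiNGZlQyIjIjRneIiIh2VUMRNnVDIjRDIkV4mqqpmHZUM1dzIjRWZDI0Z5qqqpmYdmZ4gjRWeHVDI1eJmZmZmIiImpRWeJmGUyNGiZmZmIiZqqqlaJmZl2QiRnmZmYiJmaq7t4mZmYdkMkV5mZiImZqqu7iYiHd2VDJGeZmYiZmaq7u3d3ZmVUMjVomZmZmZqqu7tmVVVEMzNFeJmZmZmaq7u7RERDMzRFZ4mZmZmZqqu7uzMzREVWZniZmZmZmaqru8xFVWZnd4iZqZmZmZqqu7zMZ3eIiZmaqqqZmZmaqru8zImZqqu7uqqqqZmZmqqrvMyru8zMu7uqqqqZmaqqq7vMzMzMzMu7qqqqqZqqqqu7zMzd3czLu6qqqqqqqqqru8zd3d3cy7uqqqqqqqqqq7u83e3d3My7uqqqqqqqqqq7u+7u7dzMu7qqqqqqqqqqu7vu7u3czLu6qqqqqqqqqqu77u7t3Mu7uqqqqqqqqqqqq//+7dzLu6qqqqqqqqqqqqr//u3cy7uqqqqqqqqqqqqq/+7t3Mu7qqqqqqqqqqqqqv/u3cy7u6qqqqqqqqqqqqr+7t3Mu7uqqqqqqqqqqqqq"/>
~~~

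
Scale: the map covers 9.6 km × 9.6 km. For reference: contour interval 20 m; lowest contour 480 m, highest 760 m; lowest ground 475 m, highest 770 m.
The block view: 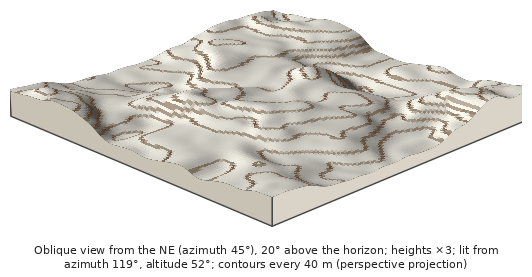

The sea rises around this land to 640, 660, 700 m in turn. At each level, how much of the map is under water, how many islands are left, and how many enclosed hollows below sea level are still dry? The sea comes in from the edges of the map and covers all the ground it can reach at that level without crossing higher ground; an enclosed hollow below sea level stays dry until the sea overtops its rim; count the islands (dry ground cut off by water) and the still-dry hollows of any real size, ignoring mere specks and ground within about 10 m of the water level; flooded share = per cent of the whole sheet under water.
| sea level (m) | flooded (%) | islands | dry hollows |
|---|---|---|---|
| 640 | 58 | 1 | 0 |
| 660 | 66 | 1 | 0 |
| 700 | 88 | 1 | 0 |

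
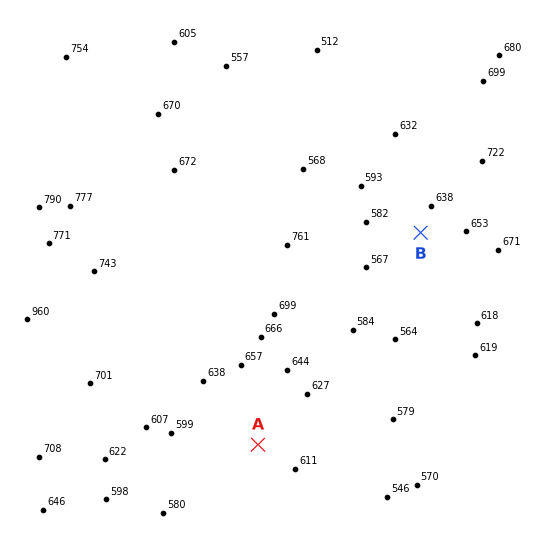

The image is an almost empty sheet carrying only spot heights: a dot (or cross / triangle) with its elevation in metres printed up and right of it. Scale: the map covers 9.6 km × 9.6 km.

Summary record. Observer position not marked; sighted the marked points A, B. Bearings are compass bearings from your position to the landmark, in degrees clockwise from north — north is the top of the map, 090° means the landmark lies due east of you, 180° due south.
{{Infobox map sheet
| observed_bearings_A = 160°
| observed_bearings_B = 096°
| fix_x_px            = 171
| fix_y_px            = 206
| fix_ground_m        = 690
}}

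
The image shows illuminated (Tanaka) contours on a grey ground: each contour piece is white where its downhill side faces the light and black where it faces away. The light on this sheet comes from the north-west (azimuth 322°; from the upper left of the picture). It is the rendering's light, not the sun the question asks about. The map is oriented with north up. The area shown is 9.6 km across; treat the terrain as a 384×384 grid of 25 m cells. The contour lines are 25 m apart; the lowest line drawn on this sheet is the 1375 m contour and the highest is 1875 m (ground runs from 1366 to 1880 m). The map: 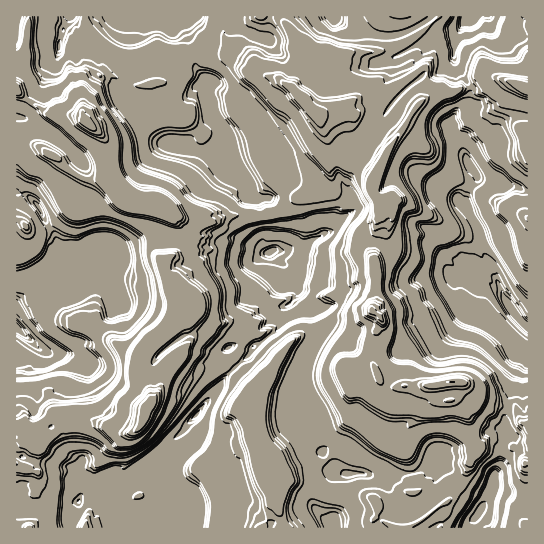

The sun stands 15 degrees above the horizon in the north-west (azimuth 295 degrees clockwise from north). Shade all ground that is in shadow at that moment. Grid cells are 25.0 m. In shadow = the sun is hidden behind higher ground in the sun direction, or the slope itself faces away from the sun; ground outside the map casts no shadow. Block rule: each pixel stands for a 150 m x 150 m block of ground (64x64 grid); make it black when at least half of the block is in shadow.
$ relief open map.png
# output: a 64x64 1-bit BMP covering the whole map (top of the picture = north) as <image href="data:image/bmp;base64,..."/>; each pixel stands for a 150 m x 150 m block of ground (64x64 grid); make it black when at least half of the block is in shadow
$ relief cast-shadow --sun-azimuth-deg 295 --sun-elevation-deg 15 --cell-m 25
<image width="64" height="64" href="data:image/bmp;base64,Qk0+AgAAAAAAAD4AAAAoAAAAQAAAAEAAAAABAAEAAAAAAAACAAATCwAAEwsAAAIAAAAAAAAA////AAAAAAAGQAAABgAD4AYAAAAkAAHwBgAAAGgAAPAHAAAAMAAC8AYAAAAwAABwBgAAABgAAHgWAAAAEAAAeBY6AAAQAAB8Hwf8ACAAYDgPB/4AIAAwOA4B/wAAADgQAgH/AIAAGDAAAP8BgAAAOAAAf4GAABx8AAB/gYAAAHwAAD+BgAAAPAAAP4DAAAAcAAAfwMAAANgAAB/A4AAAOAAAD6BgAAAAAAAHkGAAAAAAAEeIMAMQBAAAI+Q4AyAAAAAa5hABsAAAAA9hAAHgAAAAA6MAA+ACABAB4AADwgQAAADgAAfCBAAAAPgAA5QIAAAAeAADrAgAAABQAAfsAAAAANAAA/wA4AAAvAAH/AAwAAi8AAb8ABgAAb8AAP4AGAABvwAA8wAI4AC/jAD5AGDgDO/AAfgAEHAMIfgB+AAgAAQAD0H4AAAACAAAAPoAAAAEAAAA8wAAAAAAAAZwAAACAAAAg9gAAAYAAAED3AAABwAAAAPHgAAHgAAAAc8AAAfAAAABjgAAB8AAAACOAAAeYAAAAN4AAC4DAAAAXgAAPAMAABA+AAAYAwAAAD8AADgAAAAAF4DAEAYAAAAAgAAQBgAAAAAAAAACAAAACAAwAAAAAAAIADAAAAAAAAoANAAAAAAAAgA8AAAAAAACADQAAAAAAAYANAAAAAAAB4AkAAAAAAADAA=="/>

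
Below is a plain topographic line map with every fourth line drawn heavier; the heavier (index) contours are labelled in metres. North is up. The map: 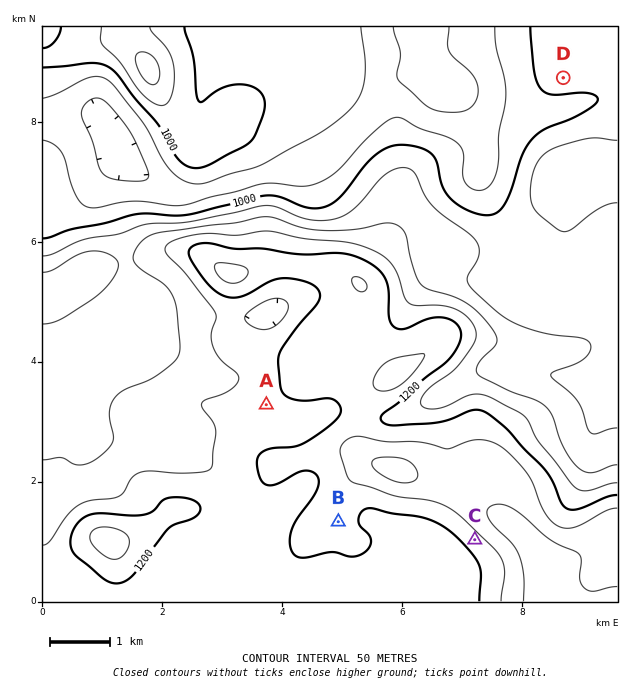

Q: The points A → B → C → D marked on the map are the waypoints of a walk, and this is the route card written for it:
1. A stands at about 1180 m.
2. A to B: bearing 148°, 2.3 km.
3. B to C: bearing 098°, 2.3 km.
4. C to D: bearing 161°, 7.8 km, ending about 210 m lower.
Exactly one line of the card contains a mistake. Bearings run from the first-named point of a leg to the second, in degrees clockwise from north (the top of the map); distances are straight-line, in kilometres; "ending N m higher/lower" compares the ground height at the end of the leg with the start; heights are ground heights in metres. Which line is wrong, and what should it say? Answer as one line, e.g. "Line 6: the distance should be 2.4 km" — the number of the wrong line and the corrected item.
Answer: Line 4: the bearing should be 011°.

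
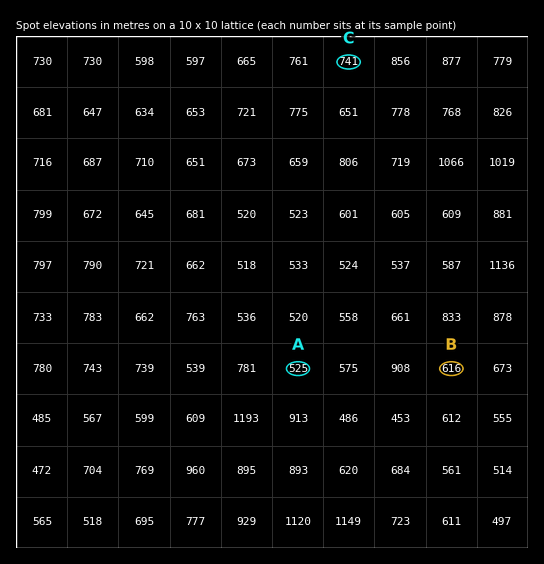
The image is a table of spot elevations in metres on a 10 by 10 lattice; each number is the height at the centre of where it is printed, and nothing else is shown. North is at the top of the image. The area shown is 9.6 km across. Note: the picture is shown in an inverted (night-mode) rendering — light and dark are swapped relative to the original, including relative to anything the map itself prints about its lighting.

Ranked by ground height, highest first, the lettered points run C B A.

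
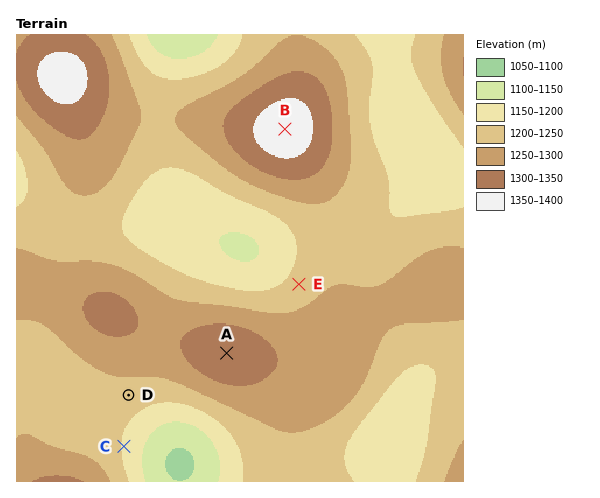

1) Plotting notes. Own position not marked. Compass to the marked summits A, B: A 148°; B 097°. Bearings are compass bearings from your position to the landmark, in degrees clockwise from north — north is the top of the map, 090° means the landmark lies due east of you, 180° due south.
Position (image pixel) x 70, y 103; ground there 1350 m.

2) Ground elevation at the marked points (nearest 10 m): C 1200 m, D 1230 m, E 1220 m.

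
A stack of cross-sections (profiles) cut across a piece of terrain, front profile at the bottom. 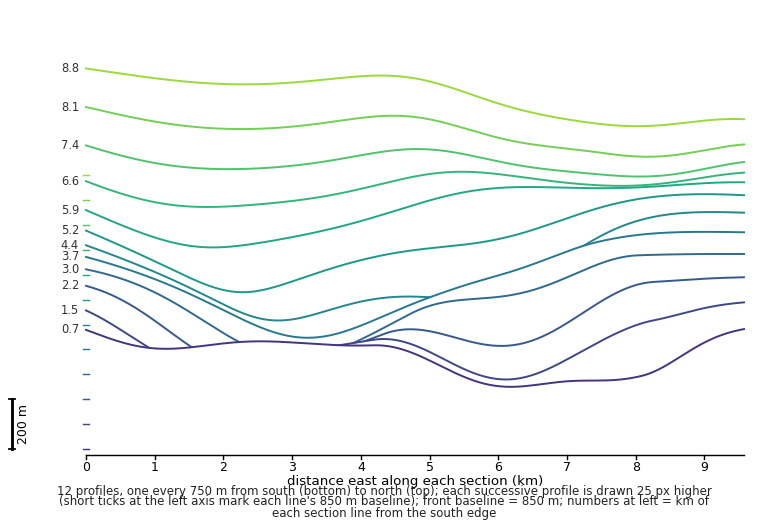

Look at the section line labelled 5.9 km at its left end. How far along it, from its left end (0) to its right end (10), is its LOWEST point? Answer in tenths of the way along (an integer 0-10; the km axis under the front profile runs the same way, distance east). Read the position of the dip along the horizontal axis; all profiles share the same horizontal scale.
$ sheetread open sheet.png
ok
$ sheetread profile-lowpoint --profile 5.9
2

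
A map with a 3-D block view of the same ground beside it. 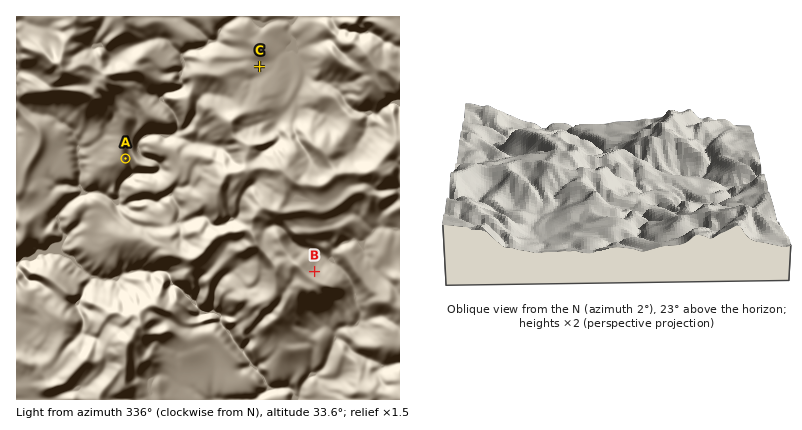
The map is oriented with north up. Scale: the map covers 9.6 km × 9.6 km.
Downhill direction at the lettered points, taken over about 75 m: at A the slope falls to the E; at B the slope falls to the NE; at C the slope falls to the NE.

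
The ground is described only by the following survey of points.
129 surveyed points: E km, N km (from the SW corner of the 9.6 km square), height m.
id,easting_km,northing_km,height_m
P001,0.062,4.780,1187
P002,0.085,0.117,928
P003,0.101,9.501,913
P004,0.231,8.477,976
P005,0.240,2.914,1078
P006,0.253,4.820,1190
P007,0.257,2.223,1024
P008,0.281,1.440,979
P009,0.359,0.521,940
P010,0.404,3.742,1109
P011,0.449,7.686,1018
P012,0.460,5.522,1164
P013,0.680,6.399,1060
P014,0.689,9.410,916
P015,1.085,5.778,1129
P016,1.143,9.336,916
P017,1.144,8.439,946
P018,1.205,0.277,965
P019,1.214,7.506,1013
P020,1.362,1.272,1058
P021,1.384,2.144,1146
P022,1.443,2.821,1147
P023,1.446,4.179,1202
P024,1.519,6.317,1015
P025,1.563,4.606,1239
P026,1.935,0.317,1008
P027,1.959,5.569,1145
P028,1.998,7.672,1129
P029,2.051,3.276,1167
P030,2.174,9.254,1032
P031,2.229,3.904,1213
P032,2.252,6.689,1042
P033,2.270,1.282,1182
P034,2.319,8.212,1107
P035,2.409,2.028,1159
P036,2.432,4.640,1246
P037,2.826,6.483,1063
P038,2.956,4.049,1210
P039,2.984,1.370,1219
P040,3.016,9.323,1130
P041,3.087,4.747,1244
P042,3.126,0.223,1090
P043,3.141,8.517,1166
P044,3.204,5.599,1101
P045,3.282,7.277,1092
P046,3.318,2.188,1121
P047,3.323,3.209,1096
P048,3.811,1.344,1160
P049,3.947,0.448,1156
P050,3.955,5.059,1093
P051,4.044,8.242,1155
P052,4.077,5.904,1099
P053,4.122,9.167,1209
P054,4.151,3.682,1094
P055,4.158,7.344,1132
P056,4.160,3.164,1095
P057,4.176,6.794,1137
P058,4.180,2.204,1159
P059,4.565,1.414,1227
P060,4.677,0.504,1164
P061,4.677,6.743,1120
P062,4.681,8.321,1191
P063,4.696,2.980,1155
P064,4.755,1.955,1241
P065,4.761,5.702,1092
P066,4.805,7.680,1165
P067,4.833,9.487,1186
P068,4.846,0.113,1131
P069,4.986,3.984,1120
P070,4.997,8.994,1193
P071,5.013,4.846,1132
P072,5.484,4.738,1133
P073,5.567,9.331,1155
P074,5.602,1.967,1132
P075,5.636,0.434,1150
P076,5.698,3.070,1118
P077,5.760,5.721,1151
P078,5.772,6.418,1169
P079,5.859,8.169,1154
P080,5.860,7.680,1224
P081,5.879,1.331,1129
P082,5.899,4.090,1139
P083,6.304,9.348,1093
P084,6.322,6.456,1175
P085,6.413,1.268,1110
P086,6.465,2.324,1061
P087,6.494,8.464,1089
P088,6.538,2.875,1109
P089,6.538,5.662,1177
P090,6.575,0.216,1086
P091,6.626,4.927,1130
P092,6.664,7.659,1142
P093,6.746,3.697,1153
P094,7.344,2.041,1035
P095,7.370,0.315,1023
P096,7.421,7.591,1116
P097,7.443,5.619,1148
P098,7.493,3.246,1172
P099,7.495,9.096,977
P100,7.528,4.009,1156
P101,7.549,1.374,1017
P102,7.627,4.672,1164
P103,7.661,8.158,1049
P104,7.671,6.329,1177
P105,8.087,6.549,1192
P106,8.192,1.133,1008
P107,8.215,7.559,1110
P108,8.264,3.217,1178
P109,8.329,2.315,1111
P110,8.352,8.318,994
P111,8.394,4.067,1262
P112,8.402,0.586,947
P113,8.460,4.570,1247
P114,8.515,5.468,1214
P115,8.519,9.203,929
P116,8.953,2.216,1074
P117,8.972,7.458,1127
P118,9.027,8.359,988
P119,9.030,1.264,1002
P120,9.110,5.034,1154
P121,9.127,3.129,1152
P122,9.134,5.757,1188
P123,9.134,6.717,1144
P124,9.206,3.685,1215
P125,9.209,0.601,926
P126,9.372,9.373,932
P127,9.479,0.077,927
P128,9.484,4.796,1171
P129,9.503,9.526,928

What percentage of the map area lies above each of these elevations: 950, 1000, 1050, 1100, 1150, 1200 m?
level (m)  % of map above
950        95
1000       88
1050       80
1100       64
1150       36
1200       11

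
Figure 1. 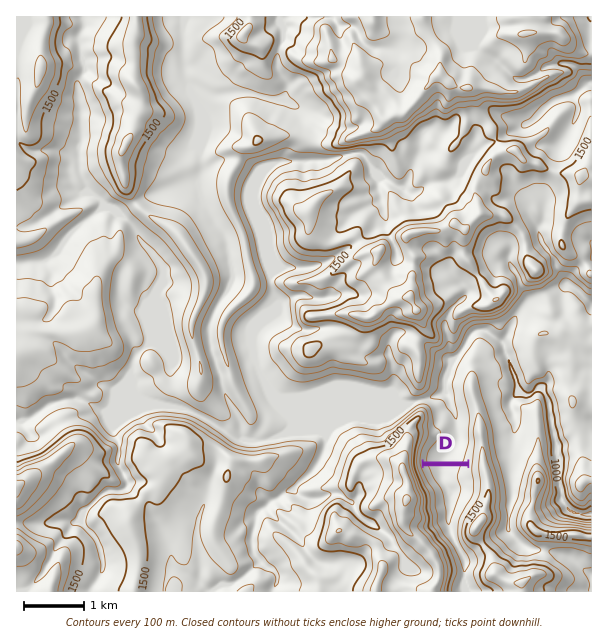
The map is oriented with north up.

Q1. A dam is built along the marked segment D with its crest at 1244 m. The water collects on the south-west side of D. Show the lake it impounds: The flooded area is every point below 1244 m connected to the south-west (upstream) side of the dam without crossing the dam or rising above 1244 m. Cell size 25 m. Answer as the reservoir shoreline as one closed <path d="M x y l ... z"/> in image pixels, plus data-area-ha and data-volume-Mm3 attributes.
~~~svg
<path d="M465 466l-41 1 4 10 11 15 0 14 3 7 0 5-2 1 2 6 3 6 8 9 3-22 13-29-1-3-3-20z" data-area-ha="47" data-volume-Mm3="21.97"/>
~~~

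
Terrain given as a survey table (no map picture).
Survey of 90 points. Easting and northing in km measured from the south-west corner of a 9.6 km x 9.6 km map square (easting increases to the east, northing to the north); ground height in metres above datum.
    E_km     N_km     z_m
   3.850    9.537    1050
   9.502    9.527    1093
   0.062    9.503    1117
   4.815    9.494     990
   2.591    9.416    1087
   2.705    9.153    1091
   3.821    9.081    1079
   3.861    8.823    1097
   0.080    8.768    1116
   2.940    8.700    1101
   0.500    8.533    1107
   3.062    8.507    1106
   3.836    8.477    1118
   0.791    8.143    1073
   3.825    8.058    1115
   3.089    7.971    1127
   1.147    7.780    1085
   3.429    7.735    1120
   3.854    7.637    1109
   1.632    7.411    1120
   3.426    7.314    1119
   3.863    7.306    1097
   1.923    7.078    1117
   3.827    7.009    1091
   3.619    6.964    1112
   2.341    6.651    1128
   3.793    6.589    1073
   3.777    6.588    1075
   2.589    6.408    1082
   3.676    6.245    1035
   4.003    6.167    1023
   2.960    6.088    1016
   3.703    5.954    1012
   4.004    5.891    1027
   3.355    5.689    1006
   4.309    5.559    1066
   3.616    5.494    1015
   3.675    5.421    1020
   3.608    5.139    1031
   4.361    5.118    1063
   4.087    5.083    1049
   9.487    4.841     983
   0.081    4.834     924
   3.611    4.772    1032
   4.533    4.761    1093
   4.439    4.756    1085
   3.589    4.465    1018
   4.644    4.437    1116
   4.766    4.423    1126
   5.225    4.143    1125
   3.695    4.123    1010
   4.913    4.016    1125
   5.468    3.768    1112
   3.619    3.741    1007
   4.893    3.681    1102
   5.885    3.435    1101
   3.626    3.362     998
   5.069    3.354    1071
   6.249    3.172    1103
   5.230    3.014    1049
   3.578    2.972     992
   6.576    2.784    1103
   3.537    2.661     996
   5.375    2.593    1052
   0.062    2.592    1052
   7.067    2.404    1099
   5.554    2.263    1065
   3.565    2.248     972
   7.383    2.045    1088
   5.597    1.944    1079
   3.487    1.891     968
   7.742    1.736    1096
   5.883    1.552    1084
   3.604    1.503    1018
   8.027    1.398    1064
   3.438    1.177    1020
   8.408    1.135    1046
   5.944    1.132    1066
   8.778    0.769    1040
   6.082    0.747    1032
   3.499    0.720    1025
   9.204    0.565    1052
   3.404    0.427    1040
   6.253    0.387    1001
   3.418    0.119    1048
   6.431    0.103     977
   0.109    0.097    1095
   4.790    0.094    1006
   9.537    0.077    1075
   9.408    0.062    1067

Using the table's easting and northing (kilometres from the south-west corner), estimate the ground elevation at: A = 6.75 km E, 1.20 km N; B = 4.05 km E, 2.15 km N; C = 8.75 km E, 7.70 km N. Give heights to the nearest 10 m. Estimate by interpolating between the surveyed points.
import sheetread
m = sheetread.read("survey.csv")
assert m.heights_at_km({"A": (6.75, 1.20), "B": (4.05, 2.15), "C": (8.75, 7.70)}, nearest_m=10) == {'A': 1060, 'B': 960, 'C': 1010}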